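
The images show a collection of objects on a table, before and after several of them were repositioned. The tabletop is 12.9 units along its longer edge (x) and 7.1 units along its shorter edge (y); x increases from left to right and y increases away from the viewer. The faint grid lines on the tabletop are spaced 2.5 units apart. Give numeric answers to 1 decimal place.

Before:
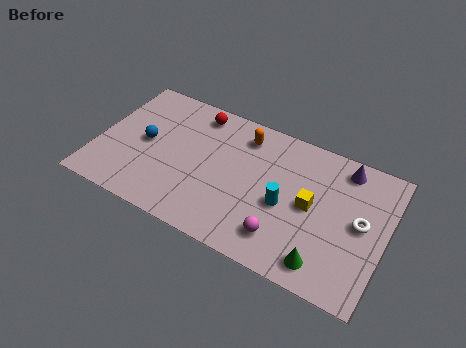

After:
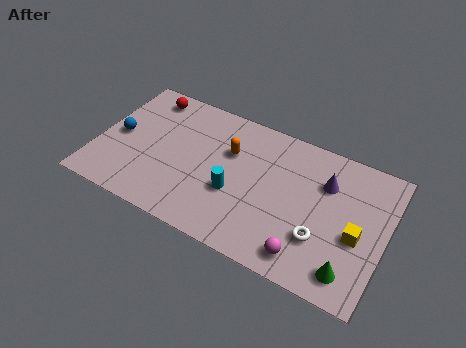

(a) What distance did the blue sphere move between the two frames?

1.2

From (2.1, 3.6) to (0.9, 3.5), the blue sphere covered √(1.2² + 0.1²) ≈ 1.2 units.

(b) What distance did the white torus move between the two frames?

2.2

From (11.8, 3.7) to (10.2, 2.2), the white torus covered √(1.6² + 1.5²) ≈ 2.2 units.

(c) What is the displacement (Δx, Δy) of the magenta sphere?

(1.1, -0.4)

From the two frames, the magenta sphere sits at roughly (8.6, 1.5) before and (9.7, 1.1) after.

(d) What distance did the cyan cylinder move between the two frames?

2.2

The cyan cylinder moved from about (8.5, 3.1) to (6.3, 2.7), a distance of √(2.2² + 0.4²) ≈ 2.2.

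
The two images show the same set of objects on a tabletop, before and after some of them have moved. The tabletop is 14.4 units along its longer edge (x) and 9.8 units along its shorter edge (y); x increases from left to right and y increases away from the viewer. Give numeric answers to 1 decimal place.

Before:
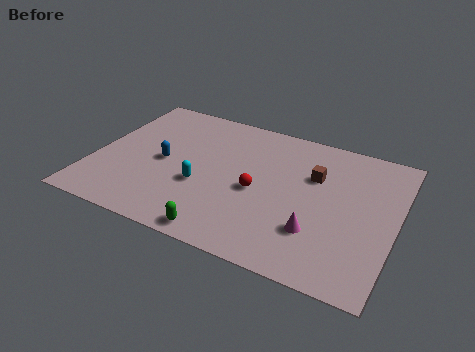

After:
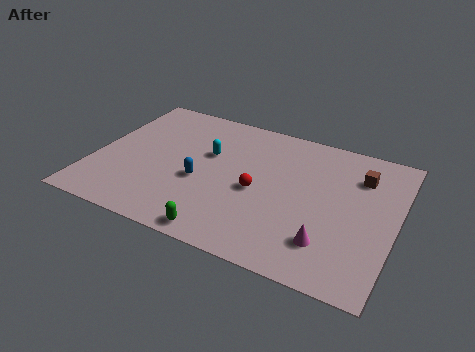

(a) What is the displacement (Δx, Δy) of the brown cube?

(2.1, 0.8)

The brown cube was at about (10.4, 6.5) and moved to about (12.5, 7.3).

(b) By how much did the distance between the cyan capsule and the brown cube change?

+1.5

They were about 5.8 units apart before and 7.3 after — 1.5 units further apart.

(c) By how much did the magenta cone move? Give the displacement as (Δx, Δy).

(0.6, -0.5)

From the two frames, the magenta cone sits at roughly (10.9, 2.8) before and (11.5, 2.3) after.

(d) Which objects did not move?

the green capsule and the red sphere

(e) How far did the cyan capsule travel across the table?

2.4

From (5.3, 3.7) to (5.3, 6.1), the cyan capsule covered √(0.0² + 2.4²) ≈ 2.4 units.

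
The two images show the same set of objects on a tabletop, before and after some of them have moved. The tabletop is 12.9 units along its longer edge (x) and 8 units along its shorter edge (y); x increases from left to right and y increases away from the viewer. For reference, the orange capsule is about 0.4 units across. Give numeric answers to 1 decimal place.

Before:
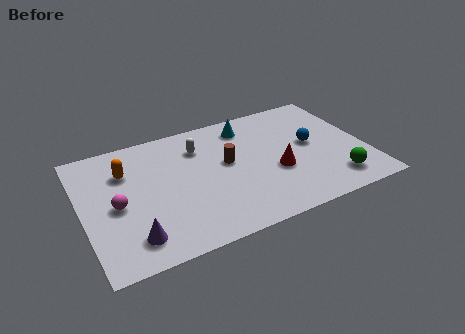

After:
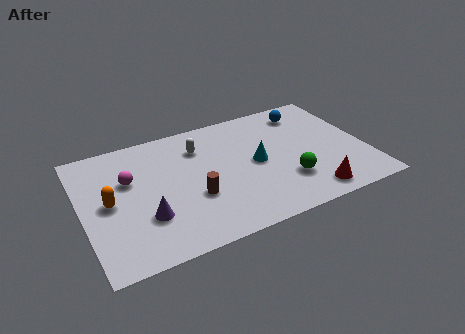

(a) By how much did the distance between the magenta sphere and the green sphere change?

-2.5

Before: roughly 9.9 units apart; after: 7.4. That's 2.5 units closer together.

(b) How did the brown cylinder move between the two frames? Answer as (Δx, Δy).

(-1.7, -1.6)

The brown cylinder started near (6.6, 4.5) and ended near (4.9, 2.9).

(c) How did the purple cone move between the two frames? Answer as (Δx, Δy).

(0.7, 1.0)

The purple cone was at about (2.0, 1.5) and moved to about (2.7, 2.5).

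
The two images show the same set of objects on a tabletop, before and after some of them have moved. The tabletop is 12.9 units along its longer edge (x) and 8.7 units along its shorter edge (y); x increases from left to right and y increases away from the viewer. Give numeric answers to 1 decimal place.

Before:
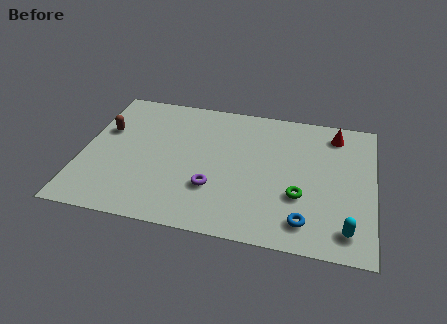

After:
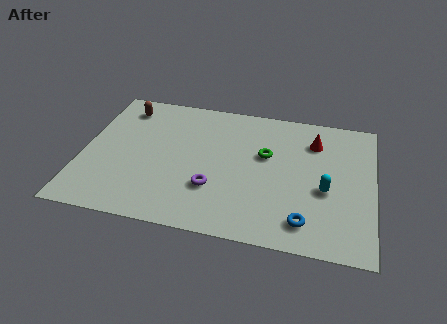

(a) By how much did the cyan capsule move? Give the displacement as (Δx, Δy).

(-1.0, 2.2)

The cyan capsule was at about (11.8, 1.4) and moved to about (10.8, 3.6).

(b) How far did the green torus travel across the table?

2.8

The green torus moved from about (9.7, 3.0) to (8.1, 5.3), a distance of √(1.6² + 2.3²) ≈ 2.8.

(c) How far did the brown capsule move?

1.8

The brown capsule moved from about (0.9, 5.5) to (1.6, 7.2), a distance of √(0.7² + 1.7²) ≈ 1.8.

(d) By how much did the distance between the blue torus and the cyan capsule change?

+0.4

They were about 1.8 units apart before and 2.2 after — 0.4 units further apart.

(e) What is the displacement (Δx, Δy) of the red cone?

(-0.9, -0.7)

The red cone started near (11.1, 7.3) and ended near (10.2, 6.6).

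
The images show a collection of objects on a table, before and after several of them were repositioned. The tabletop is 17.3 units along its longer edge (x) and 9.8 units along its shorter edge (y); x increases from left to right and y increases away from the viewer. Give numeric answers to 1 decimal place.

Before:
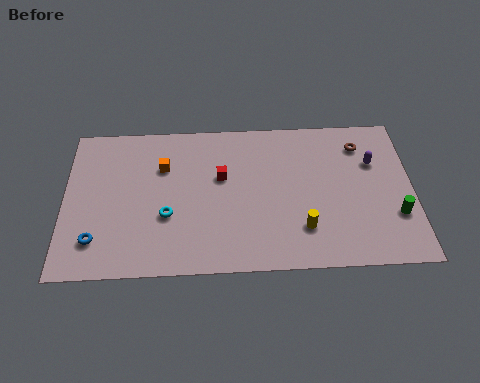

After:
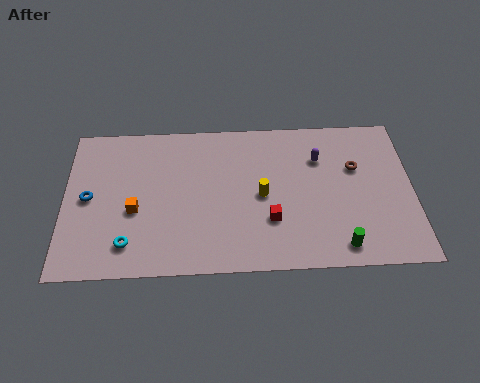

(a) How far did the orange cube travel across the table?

3.1

From (4.9, 6.8) to (3.5, 4.0), the orange cube covered √(1.4² + 2.8²) ≈ 3.1 units.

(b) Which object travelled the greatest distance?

the red cube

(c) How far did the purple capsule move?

2.7

The purple capsule moved from about (15.4, 6.6) to (12.7, 7.0), a distance of √(2.7² + 0.4²) ≈ 2.7.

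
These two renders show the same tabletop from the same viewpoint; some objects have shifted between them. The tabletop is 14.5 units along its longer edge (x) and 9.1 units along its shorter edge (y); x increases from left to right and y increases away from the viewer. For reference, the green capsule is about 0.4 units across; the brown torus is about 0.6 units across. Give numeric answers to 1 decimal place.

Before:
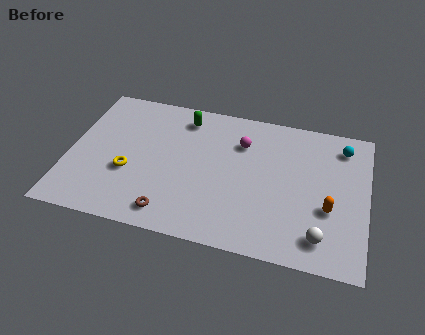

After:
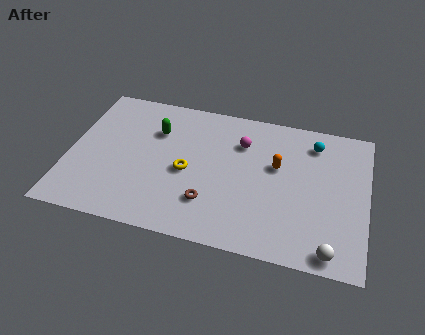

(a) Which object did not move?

the magenta sphere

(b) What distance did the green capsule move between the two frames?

1.8

From (5.4, 7.6) to (4.1, 6.4), the green capsule covered √(1.3² + 1.2²) ≈ 1.8 units.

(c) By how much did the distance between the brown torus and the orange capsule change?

-3.4

Before: roughly 7.8 units apart; after: 4.4. That's 3.4 units closer together.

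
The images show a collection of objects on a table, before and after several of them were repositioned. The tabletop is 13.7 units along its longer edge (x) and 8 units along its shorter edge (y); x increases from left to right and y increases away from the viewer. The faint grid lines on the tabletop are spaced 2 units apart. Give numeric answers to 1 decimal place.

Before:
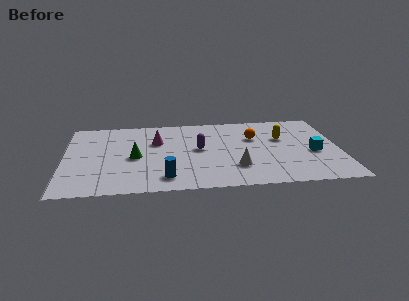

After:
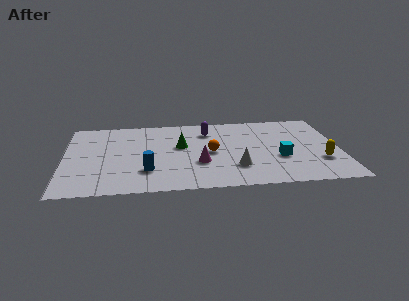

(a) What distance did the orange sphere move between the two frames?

2.6

The orange sphere was near (9.5, 5.3) before and (7.3, 3.9) after, so it travelled √(2.2² + 1.4²) ≈ 2.6 units.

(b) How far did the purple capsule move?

2.0

The purple capsule was near (6.7, 4.3) before and (7.2, 6.2) after, so it travelled √(0.5² + 1.9²) ≈ 2.0 units.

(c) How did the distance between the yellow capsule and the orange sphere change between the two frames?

+4.2

The distance was about 1.4 in the first image and 5.6 in the second, so they moved 4.2 units further apart.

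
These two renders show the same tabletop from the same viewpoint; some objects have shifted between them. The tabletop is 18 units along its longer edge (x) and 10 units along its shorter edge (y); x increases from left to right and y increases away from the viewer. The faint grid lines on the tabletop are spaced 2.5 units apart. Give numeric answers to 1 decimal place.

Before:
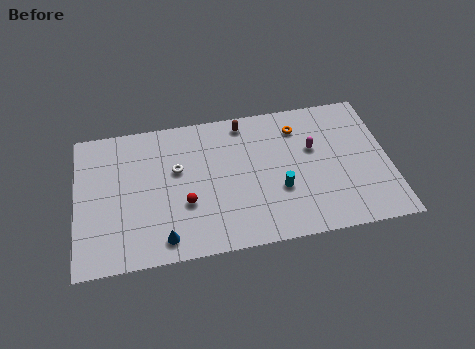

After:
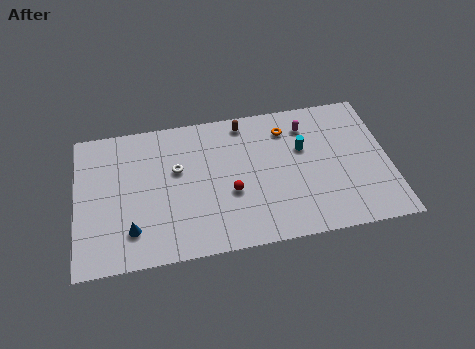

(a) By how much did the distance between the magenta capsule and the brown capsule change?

-1.0

They were about 4.7 units apart before and 3.7 after — 1.0 units closer together.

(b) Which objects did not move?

the white torus and the brown capsule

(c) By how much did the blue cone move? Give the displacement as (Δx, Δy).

(-1.8, 0.9)

The blue cone started near (4.9, 1.4) and ended near (3.1, 2.3).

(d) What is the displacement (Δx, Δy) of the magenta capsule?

(-0.3, 1.7)

The magenta capsule was at about (13.7, 6.2) and moved to about (13.4, 7.9).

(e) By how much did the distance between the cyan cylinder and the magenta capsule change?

-1.7

Before: roughly 3.3 units apart; after: 1.6. That's 1.7 units closer together.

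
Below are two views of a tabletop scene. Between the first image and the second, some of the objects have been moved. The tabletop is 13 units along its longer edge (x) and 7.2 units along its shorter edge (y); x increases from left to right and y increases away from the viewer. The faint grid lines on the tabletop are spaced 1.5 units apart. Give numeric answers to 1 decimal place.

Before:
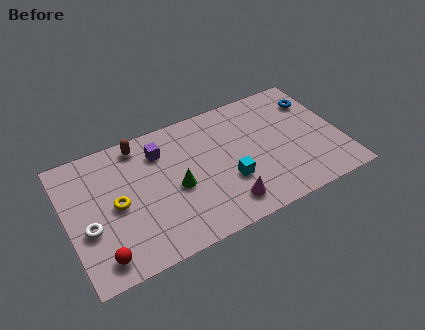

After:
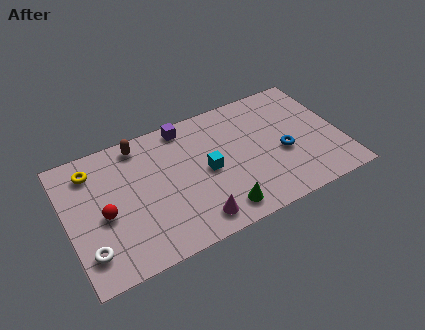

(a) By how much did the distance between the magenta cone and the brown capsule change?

-0.5

The distance was about 6.1 in the first image and 5.6 in the second, so they moved 0.5 units closer together.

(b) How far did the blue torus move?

3.1

The blue torus moved from about (12.1, 5.4) to (10.2, 3.0), a distance of √(1.9² + 2.4²) ≈ 3.1.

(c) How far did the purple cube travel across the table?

1.6

The purple cube moved from about (4.6, 5.5) to (5.9, 6.4), a distance of √(1.3² + 0.9²) ≈ 1.6.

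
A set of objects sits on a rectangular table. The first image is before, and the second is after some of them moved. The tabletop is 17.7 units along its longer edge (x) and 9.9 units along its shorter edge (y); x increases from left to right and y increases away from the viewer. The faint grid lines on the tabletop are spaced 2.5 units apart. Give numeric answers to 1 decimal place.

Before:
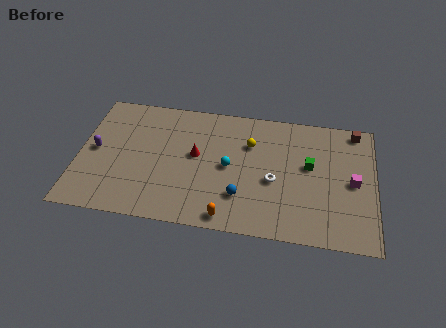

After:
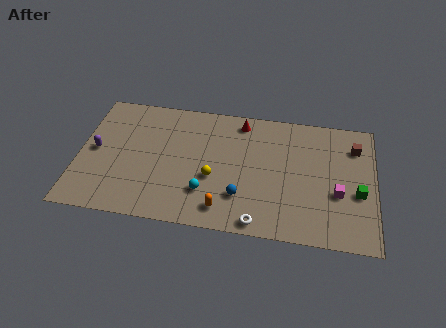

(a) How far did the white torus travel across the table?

3.4

From (11.7, 4.2) to (10.9, 0.9), the white torus covered √(0.8² + 3.3²) ≈ 3.4 units.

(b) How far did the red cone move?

4.0

The red cone was near (7.0, 5.5) before and (9.6, 8.6) after, so it travelled √(2.6² + 3.1²) ≈ 4.0 units.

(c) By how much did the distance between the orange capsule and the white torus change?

-1.9

The distance was about 4.1 in the first image and 2.2 in the second, so they moved 1.9 units closer together.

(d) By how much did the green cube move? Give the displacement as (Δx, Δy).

(2.9, -1.7)

From the two frames, the green cube sits at roughly (13.8, 5.7) before and (16.7, 4.0) after.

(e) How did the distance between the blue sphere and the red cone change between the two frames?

+1.9

They were about 4.0 units apart before and 5.9 after — 1.9 units further apart.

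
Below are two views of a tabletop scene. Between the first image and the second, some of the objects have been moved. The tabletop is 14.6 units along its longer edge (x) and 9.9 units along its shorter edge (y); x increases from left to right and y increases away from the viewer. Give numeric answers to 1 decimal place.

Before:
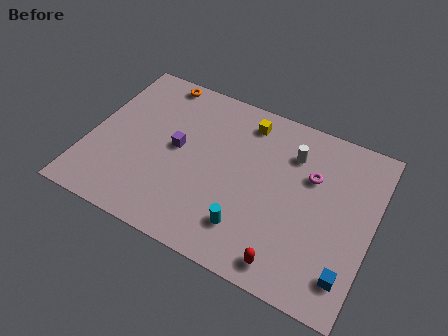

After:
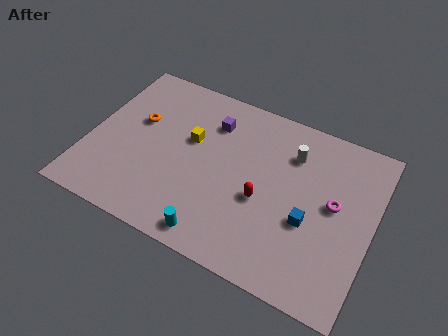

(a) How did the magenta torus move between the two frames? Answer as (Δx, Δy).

(1.3, -1.1)

The magenta torus started near (11.3, 6.5) and ended near (12.6, 5.4).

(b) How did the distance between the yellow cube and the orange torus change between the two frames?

-2.1

The distance was about 4.9 in the first image and 2.8 in the second, so they moved 2.1 units closer together.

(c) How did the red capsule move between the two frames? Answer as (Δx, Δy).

(-1.7, 2.9)

The red capsule was at about (10.8, 1.2) and moved to about (9.1, 4.1).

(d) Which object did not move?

the white cylinder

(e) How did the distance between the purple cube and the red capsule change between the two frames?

-2.9

Before: roughly 7.5 units apart; after: 4.6. That's 2.9 units closer together.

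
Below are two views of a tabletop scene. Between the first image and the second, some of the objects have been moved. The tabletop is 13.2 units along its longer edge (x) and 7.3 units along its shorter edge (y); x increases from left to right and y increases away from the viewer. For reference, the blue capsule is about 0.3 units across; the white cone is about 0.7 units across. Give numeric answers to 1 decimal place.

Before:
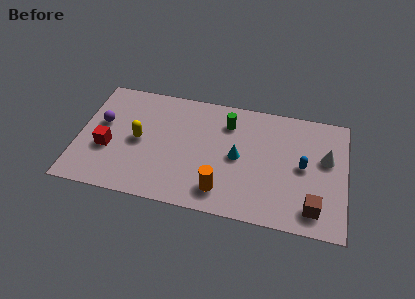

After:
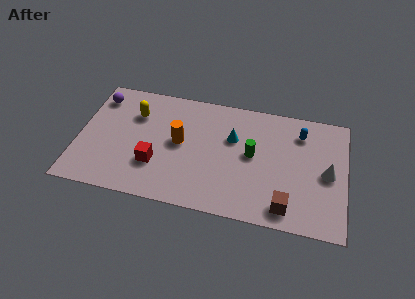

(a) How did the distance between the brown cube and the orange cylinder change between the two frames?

+1.6

Before: roughly 4.5 units apart; after: 6.1. That's 1.6 units further apart.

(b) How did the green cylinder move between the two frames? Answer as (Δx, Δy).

(1.3, -1.7)

The green cylinder started near (7.3, 5.6) and ended near (8.6, 3.9).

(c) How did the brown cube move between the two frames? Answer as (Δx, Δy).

(-1.3, -0.2)

The brown cube was at about (11.7, 1.3) and moved to about (10.4, 1.1).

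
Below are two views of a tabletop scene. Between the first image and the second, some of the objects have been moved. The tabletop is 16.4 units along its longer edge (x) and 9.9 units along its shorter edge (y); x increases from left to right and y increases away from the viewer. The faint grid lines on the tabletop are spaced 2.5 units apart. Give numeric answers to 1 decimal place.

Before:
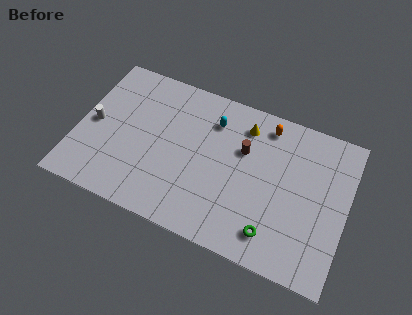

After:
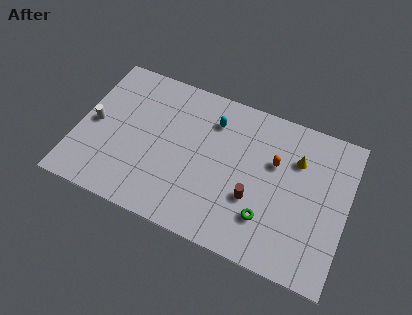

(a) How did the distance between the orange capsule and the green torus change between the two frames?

-3.1

The distance was about 6.8 in the first image and 3.7 in the second, so they moved 3.1 units closer together.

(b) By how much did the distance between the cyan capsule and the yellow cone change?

+3.3

They were about 1.9 units apart before and 5.2 after — 3.3 units further apart.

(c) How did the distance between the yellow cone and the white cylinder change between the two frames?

+2.9

Before: roughly 9.5 units apart; after: 12.4. That's 2.9 units further apart.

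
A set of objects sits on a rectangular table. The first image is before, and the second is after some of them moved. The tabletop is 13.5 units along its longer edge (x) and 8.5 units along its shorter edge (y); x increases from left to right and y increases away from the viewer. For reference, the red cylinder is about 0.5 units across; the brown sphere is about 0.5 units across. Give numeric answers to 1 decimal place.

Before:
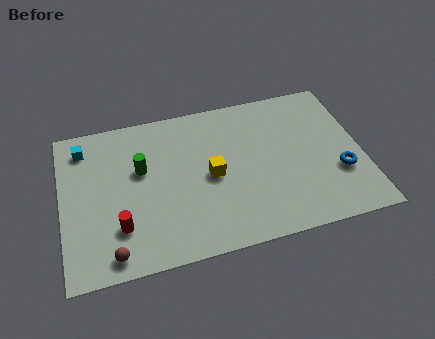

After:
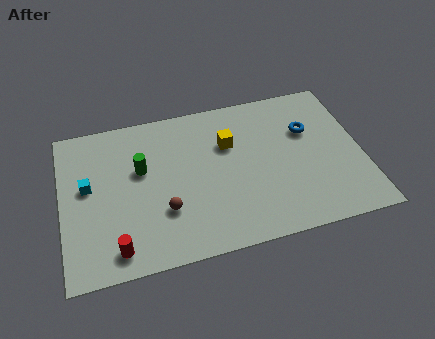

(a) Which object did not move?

the green cylinder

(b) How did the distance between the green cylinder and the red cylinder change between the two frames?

+1.1

They were about 3.1 units apart before and 4.2 after — 1.1 units further apart.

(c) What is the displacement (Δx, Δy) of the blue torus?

(-1.2, 2.7)

From the two frames, the blue torus sits at roughly (12.4, 2.9) before and (11.2, 5.6) after.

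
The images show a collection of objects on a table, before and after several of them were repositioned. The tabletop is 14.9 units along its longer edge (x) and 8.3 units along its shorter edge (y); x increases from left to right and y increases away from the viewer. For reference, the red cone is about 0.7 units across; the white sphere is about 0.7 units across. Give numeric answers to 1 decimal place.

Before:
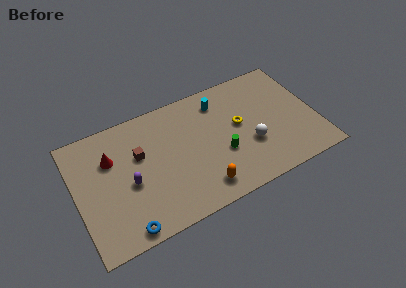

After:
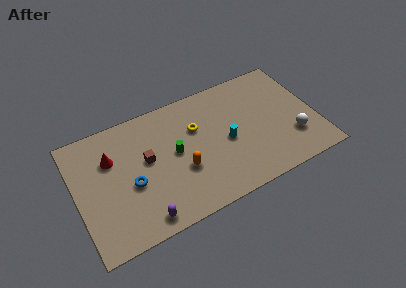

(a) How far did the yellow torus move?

2.8

The yellow torus moved from about (10.2, 4.6) to (7.6, 5.5), a distance of √(2.6² + 0.9²) ≈ 2.8.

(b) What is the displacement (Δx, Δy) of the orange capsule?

(-1.0, 1.7)

The orange capsule was at about (7.4, 1.4) and moved to about (6.4, 3.1).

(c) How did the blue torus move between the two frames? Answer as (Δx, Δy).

(0.7, 2.7)

From the two frames, the blue torus sits at roughly (2.6, 0.8) before and (3.3, 3.5) after.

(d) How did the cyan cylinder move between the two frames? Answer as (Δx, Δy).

(0.1, -2.9)

The cyan cylinder started near (9.2, 6.7) and ended near (9.3, 3.8).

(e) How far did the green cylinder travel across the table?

3.1

The green cylinder moved from about (8.9, 3.1) to (6.1, 4.4), a distance of √(2.8² + 1.3²) ≈ 3.1.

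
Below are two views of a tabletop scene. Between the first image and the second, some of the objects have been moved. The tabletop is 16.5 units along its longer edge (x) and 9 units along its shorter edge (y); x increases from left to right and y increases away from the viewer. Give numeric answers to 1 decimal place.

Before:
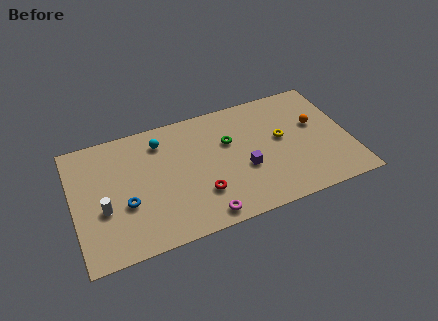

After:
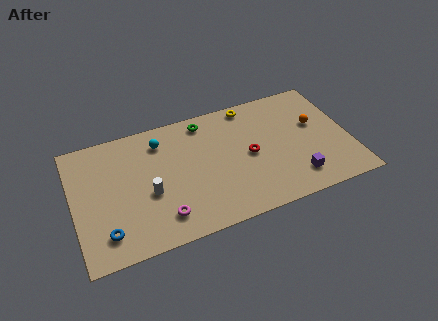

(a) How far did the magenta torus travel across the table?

2.5

From (7.4, 1.0) to (5.0, 1.8), the magenta torus covered √(2.4² + 0.8²) ≈ 2.5 units.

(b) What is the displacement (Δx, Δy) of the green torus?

(-1.3, 2.0)

From the two frames, the green torus sits at roughly (9.4, 5.8) before and (8.1, 7.8) after.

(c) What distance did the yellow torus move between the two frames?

3.5

From (12.5, 5.0) to (10.9, 8.1), the yellow torus covered √(1.6² + 3.1²) ≈ 3.5 units.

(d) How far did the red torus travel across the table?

3.6

From (7.4, 2.6) to (10.5, 4.4), the red torus covered √(3.1² + 1.8²) ≈ 3.6 units.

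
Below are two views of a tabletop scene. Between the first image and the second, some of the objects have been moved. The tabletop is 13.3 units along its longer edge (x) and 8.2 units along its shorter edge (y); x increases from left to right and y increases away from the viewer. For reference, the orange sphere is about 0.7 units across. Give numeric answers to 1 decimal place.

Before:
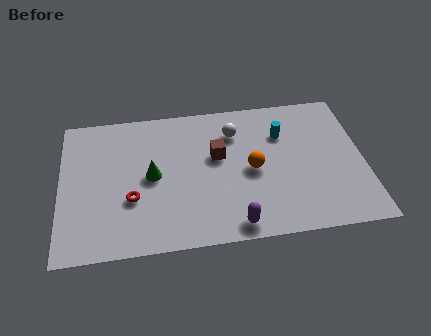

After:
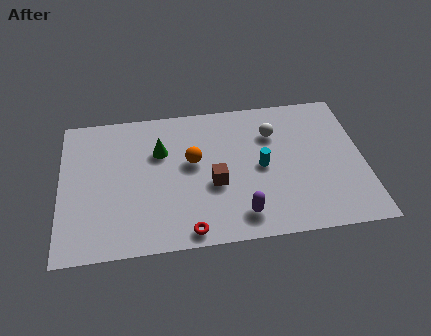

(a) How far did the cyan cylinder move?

2.1

From (9.8, 5.8) to (8.8, 4.0), the cyan cylinder covered √(1.0² + 1.8²) ≈ 2.1 units.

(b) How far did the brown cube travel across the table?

1.6

The brown cube moved from about (6.9, 4.9) to (6.7, 3.3), a distance of √(0.2² + 1.6²) ≈ 1.6.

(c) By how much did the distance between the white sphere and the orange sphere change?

+1.4

Before: roughly 2.4 units apart; after: 3.8. That's 1.4 units further apart.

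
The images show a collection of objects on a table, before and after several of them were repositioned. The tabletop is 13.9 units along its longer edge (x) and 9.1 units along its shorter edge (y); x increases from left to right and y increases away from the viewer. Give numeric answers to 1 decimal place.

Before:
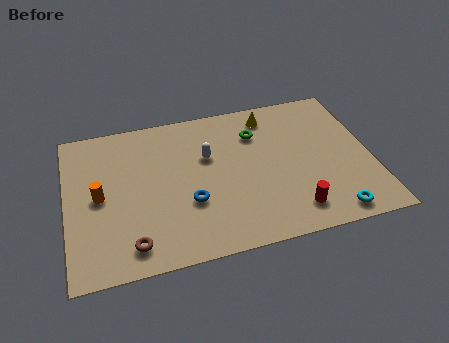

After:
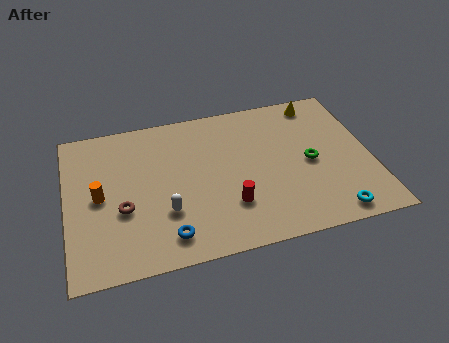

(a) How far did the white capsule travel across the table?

3.6

The white capsule was near (6.5, 5.8) before and (4.4, 2.9) after, so it travelled √(2.1² + 2.9²) ≈ 3.6 units.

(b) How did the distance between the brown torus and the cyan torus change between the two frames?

+0.6

Before: roughly 9.0 units apart; after: 9.6. That's 0.6 units further apart.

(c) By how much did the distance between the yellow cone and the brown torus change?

+1.1

The distance was about 9.2 in the first image and 10.3 in the second, so they moved 1.1 units further apart.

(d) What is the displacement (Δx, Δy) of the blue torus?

(-1.1, -1.7)

The blue torus was at about (5.5, 3.2) and moved to about (4.4, 1.5).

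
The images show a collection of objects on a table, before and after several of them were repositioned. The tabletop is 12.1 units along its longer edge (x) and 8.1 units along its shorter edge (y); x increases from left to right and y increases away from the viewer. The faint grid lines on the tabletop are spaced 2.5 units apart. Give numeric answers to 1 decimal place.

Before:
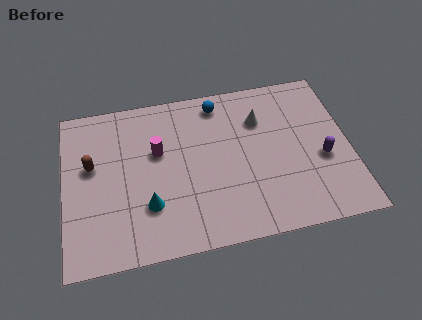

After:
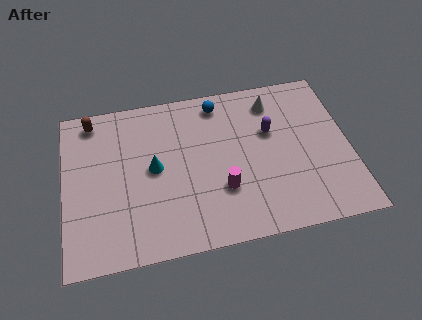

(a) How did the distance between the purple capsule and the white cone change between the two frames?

-2.0

The distance was about 3.5 in the first image and 1.5 in the second, so they moved 2.0 units closer together.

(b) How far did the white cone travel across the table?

1.0

From (8.4, 5.8) to (9.0, 6.6), the white cone covered √(0.6² + 0.8²) ≈ 1.0 units.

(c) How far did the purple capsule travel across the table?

2.8

The purple capsule was near (10.9, 3.3) before and (8.8, 5.1) after, so it travelled √(2.1² + 1.8²) ≈ 2.8 units.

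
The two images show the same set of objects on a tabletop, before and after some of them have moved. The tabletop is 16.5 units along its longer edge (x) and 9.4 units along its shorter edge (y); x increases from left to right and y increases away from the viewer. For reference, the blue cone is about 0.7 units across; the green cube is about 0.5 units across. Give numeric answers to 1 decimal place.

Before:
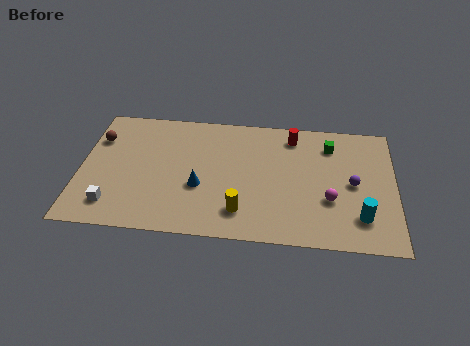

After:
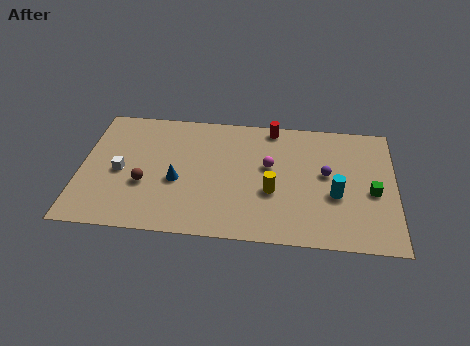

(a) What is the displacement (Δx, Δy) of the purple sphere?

(-1.4, 0.6)

The purple sphere started near (14.3, 4.6) and ended near (12.9, 5.2).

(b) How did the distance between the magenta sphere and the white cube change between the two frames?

-3.5

Before: roughly 11.4 units apart; after: 7.9. That's 3.5 units closer together.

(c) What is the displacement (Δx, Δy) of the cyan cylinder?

(-1.3, 1.5)

From the two frames, the cyan cylinder sits at roughly (14.7, 2.2) before and (13.4, 3.7) after.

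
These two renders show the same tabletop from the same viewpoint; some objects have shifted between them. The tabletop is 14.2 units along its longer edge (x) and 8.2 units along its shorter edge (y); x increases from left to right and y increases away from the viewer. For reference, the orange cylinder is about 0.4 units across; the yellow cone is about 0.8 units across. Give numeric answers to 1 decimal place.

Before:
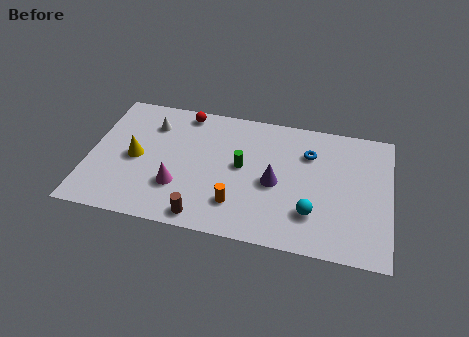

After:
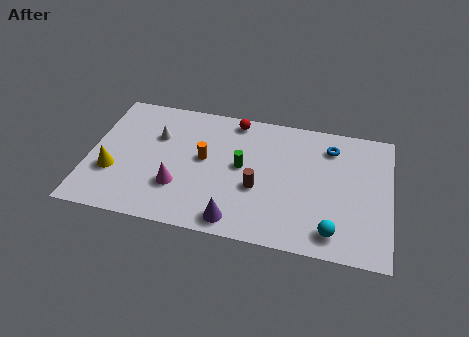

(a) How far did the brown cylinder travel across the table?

3.3

The brown cylinder moved from about (5.6, 0.9) to (8.0, 3.2), a distance of √(2.4² + 2.3²) ≈ 3.3.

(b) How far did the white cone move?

0.8

From (2.8, 6.2) to (3.1, 5.5), the white cone covered √(0.3² + 0.7²) ≈ 0.8 units.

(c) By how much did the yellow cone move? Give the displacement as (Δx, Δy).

(-1.0, -1.1)

The yellow cone was at about (2.2, 3.9) and moved to about (1.2, 2.8).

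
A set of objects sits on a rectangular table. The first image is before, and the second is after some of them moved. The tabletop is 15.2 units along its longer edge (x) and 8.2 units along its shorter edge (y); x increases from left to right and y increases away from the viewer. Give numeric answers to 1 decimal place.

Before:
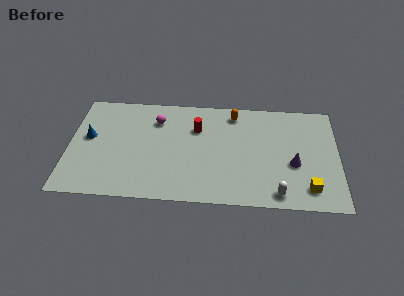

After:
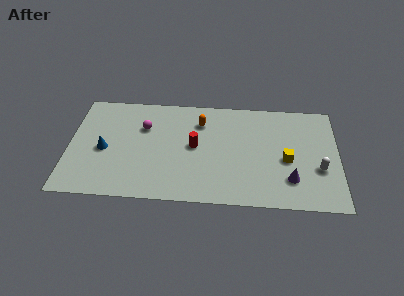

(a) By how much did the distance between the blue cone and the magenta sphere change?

-1.2

Before: roughly 4.1 units apart; after: 2.9. That's 1.2 units closer together.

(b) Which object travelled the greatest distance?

the white capsule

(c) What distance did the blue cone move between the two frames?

1.3

From (1.1, 4.6) to (2.0, 3.7), the blue cone covered √(0.9² + 0.9²) ≈ 1.3 units.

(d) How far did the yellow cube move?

2.4

From (13.5, 1.5) to (12.3, 3.6), the yellow cube covered √(1.2² + 2.1²) ≈ 2.4 units.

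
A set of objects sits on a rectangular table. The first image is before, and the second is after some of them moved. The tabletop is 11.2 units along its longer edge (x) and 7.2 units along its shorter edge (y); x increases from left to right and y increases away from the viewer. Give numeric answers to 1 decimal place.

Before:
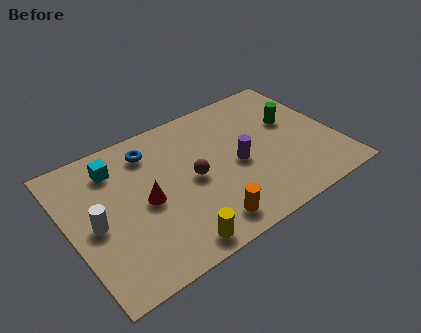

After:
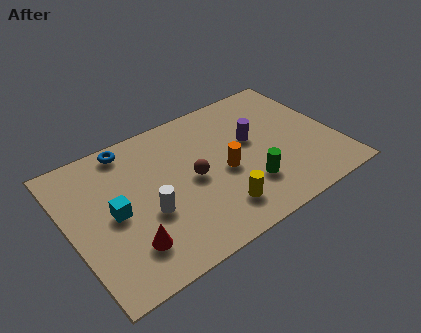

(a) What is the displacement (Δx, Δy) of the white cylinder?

(2.1, -0.6)

From the two frames, the white cylinder sits at roughly (1.0, 3.4) before and (3.1, 2.8) after.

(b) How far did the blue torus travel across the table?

1.0

The blue torus moved from about (3.7, 5.8) to (2.9, 6.4), a distance of √(0.8² + 0.6²) ≈ 1.0.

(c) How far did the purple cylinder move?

1.2

The purple cylinder moved from about (7.0, 3.3) to (7.8, 4.2), a distance of √(0.8² + 0.9²) ≈ 1.2.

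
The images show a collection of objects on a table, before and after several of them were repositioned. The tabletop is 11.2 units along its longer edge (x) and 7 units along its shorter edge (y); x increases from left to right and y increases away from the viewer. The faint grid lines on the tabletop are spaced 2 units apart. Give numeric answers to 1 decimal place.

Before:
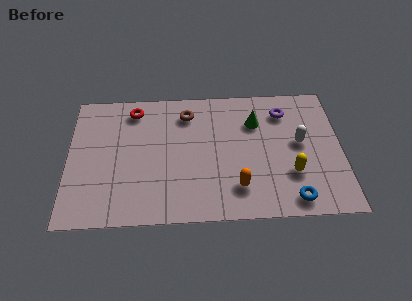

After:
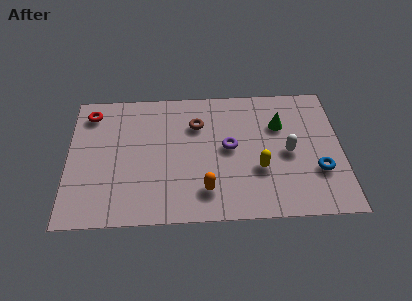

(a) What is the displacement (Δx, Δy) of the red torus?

(-1.8, -0.1)

The red torus was at about (2.7, 5.9) and moved to about (0.9, 5.8).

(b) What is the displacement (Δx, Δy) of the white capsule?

(-0.5, -0.5)

From the two frames, the white capsule sits at roughly (9.5, 3.8) before and (9.0, 3.3) after.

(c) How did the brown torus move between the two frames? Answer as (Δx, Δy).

(0.4, -0.6)

The brown torus started near (4.9, 5.6) and ended near (5.3, 5.0).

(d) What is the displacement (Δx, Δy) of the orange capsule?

(-1.3, -0.1)

From the two frames, the orange capsule sits at roughly (6.9, 1.6) before and (5.6, 1.5) after.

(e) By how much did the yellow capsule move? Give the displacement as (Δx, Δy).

(-1.3, 0.3)

The yellow capsule started near (9.1, 2.2) and ended near (7.8, 2.5).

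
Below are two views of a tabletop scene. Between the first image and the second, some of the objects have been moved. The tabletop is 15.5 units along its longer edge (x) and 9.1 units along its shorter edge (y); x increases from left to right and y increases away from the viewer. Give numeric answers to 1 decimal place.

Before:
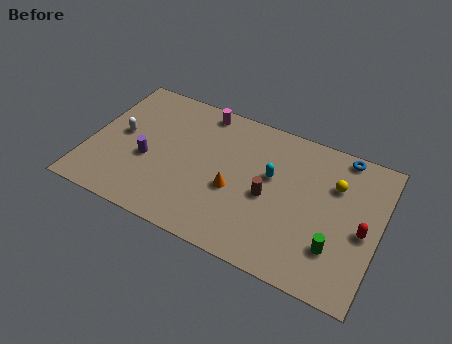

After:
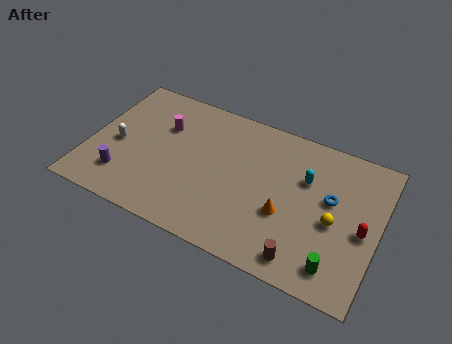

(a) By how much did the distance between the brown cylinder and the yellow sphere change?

-0.9

The distance was about 4.0 in the first image and 3.1 in the second, so they moved 0.9 units closer together.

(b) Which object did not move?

the red capsule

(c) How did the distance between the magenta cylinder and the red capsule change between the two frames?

+1.3

They were about 9.9 units apart before and 11.2 after — 1.3 units further apart.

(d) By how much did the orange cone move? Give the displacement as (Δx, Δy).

(2.8, -0.3)

From the two frames, the orange cone sits at roughly (7.9, 3.7) before and (10.7, 3.4) after.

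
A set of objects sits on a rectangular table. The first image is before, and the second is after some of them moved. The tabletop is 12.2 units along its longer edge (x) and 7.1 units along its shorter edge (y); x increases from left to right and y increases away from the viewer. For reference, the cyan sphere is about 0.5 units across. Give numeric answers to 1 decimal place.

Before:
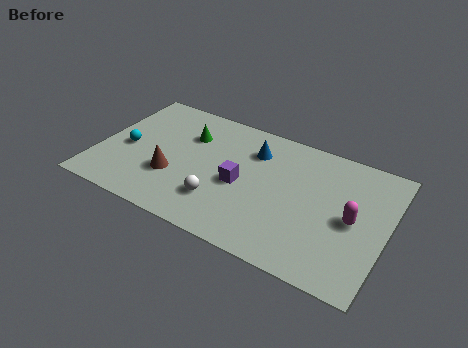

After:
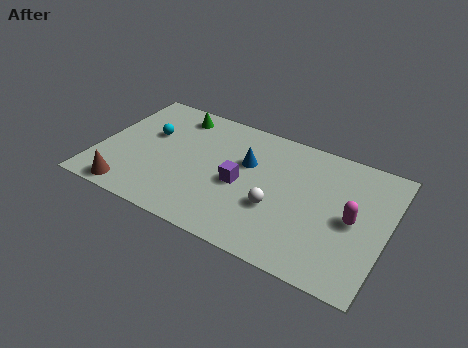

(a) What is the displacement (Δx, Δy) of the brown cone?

(-1.6, -1.6)

The brown cone started near (3.3, 2.4) and ended near (1.7, 0.8).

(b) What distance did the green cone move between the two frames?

1.2

The green cone was near (3.6, 5.0) before and (2.9, 6.0) after, so it travelled √(0.7² + 1.0²) ≈ 1.2 units.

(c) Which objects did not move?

the purple cube and the magenta capsule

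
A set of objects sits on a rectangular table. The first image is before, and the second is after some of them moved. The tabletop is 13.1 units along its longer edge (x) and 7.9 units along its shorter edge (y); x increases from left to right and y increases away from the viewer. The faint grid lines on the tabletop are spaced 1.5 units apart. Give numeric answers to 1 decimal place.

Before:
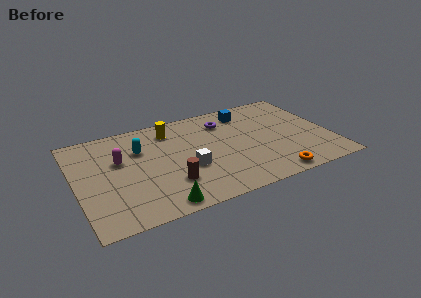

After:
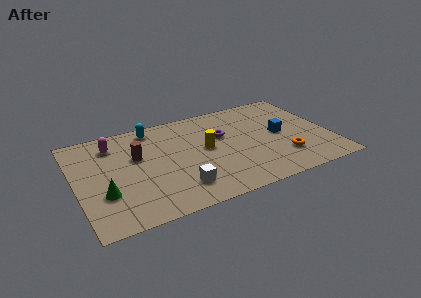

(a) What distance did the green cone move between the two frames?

3.2

From (3.9, 0.8) to (1.3, 2.6), the green cone covered √(2.6² + 1.8²) ≈ 3.2 units.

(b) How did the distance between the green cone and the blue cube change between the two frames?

+1.7

The distance was about 7.7 in the first image and 9.4 in the second, so they moved 1.7 units further apart.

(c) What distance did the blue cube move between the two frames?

2.9

The blue cube was near (9.1, 6.5) before and (10.6, 4.0) after, so it travelled √(1.5² + 2.5²) ≈ 2.9 units.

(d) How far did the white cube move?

1.4

The white cube was near (5.6, 3.0) before and (5.0, 1.7) after, so it travelled √(0.6² + 1.3²) ≈ 1.4 units.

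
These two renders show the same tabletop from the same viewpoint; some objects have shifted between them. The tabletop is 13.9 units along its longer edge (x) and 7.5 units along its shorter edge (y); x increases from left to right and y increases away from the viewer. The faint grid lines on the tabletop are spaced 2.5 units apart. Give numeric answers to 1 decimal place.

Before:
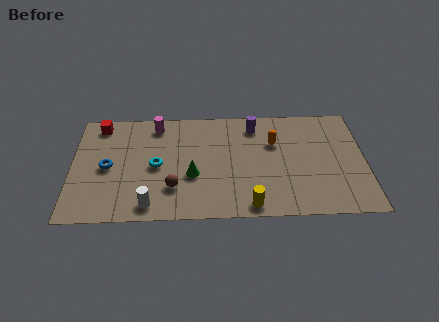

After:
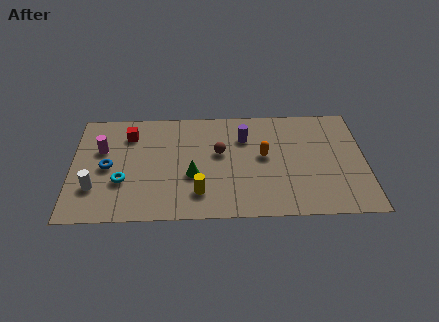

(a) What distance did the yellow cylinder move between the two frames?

2.6

The yellow cylinder moved from about (8.4, 0.8) to (6.0, 1.7), a distance of √(2.4² + 0.9²) ≈ 2.6.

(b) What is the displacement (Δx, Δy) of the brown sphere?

(2.2, 2.3)

The brown sphere started near (4.8, 2.1) and ended near (7.0, 4.4).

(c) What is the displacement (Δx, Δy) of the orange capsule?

(-0.5, -0.9)

The orange capsule was at about (9.6, 5.0) and moved to about (9.1, 4.1).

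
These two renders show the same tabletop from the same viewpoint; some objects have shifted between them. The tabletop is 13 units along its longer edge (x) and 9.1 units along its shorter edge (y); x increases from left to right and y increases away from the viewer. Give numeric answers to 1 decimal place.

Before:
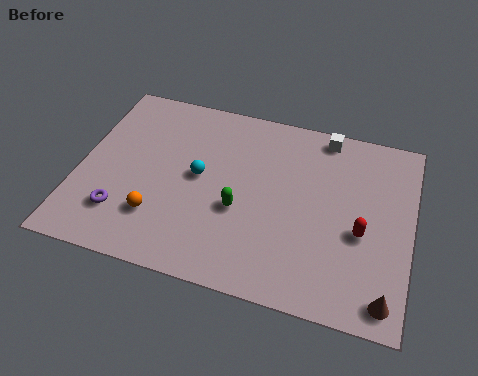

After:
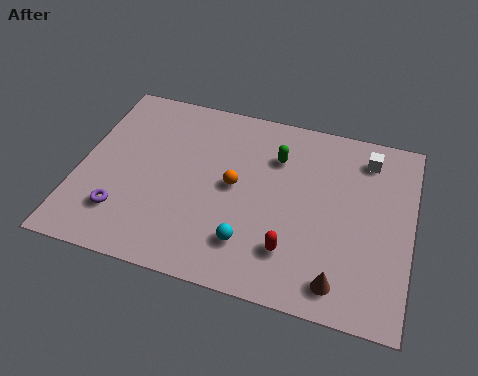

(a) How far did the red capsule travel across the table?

3.1

The red capsule was near (11.1, 3.8) before and (8.5, 2.2) after, so it travelled √(2.6² + 1.6²) ≈ 3.1 units.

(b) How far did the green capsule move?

3.2

The green capsule moved from about (6.4, 3.6) to (7.6, 6.6), a distance of √(1.2² + 3.0²) ≈ 3.2.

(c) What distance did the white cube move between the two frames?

1.8

From (9.4, 8.2) to (11.1, 7.5), the white cube covered √(1.7² + 0.7²) ≈ 1.8 units.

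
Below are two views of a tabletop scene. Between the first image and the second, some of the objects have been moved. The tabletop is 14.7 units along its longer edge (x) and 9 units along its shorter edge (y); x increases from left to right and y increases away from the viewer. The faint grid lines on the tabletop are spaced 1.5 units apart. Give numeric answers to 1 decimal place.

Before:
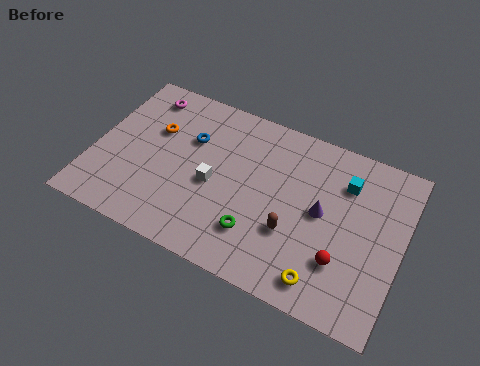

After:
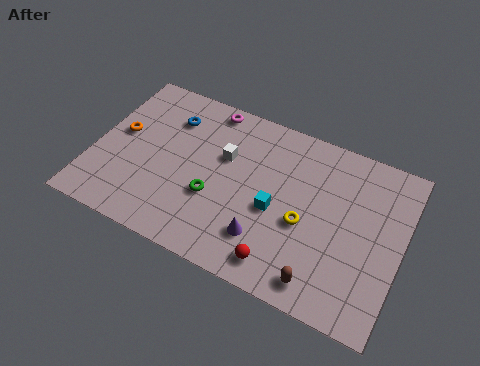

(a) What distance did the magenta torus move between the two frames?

3.1

The magenta torus was near (1.9, 7.6) before and (5.0, 8.1) after, so it travelled √(3.1² + 0.5²) ≈ 3.1 units.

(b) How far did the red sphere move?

3.0

The red sphere moved from about (12.1, 2.6) to (9.4, 1.3), a distance of √(2.7² + 1.3²) ≈ 3.0.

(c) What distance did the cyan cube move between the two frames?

4.1

The cyan cube was near (11.8, 6.7) before and (8.8, 3.9) after, so it travelled √(3.0² + 2.8²) ≈ 4.1 units.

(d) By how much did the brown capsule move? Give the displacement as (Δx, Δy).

(1.6, -1.9)

The brown capsule was at about (9.7, 3.1) and moved to about (11.3, 1.2).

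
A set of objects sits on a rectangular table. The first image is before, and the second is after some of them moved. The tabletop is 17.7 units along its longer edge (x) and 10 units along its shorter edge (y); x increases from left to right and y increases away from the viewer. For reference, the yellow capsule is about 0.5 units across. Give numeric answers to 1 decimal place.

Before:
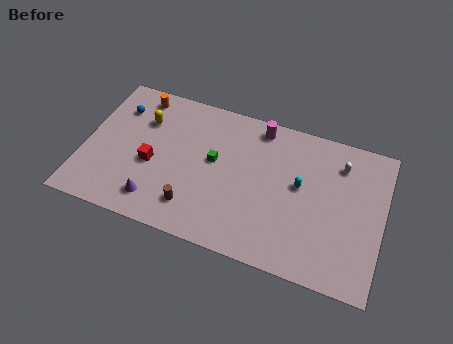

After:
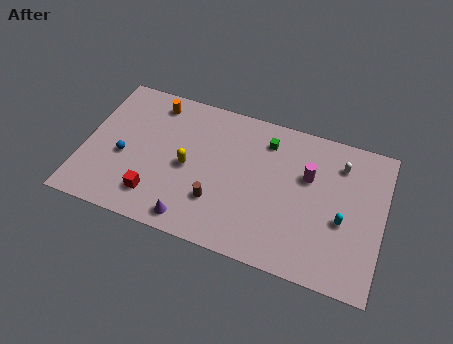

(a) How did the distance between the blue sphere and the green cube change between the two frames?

+2.7

The distance was about 6.3 in the first image and 9.0 in the second, so they moved 2.7 units further apart.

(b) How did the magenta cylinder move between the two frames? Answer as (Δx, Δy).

(3.1, -2.4)

The magenta cylinder started near (10.1, 8.8) and ended near (13.2, 6.4).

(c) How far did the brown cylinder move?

1.5

From (6.8, 2.1) to (8.1, 2.9), the brown cylinder covered √(1.3² + 0.8²) ≈ 1.5 units.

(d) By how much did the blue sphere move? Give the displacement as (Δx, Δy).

(0.7, -3.3)

The blue sphere started near (1.7, 7.5) and ended near (2.4, 4.2).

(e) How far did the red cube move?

2.1

The red cube was near (4.1, 4.2) before and (4.5, 2.1) after, so it travelled √(0.4² + 2.1²) ≈ 2.1 units.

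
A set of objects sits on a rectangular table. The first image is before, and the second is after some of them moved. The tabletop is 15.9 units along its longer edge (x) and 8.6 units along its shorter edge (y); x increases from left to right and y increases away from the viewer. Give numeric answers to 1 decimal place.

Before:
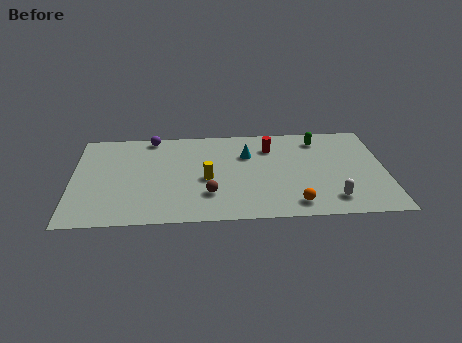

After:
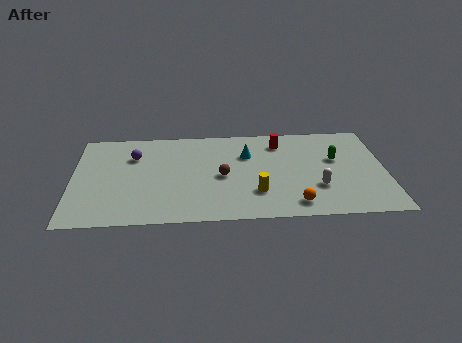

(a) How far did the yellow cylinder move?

2.9

The yellow cylinder was near (6.8, 3.8) before and (9.3, 2.4) after, so it travelled √(2.5² + 1.4²) ≈ 2.9 units.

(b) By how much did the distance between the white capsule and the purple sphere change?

-1.1

They were about 11.0 units apart before and 9.9 after — 1.1 units closer together.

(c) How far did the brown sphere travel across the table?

1.7

From (6.9, 2.4) to (7.6, 4.0), the brown sphere covered √(0.7² + 1.6²) ≈ 1.7 units.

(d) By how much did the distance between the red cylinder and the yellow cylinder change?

+0.4

The distance was about 4.3 in the first image and 4.7 in the second, so they moved 0.4 units further apart.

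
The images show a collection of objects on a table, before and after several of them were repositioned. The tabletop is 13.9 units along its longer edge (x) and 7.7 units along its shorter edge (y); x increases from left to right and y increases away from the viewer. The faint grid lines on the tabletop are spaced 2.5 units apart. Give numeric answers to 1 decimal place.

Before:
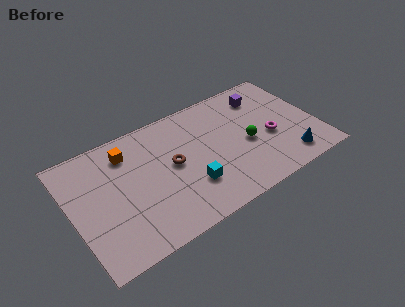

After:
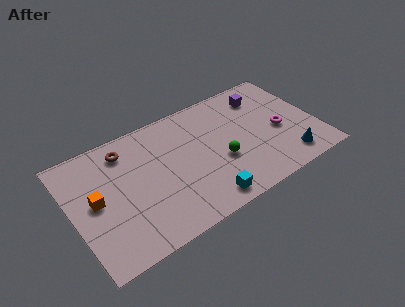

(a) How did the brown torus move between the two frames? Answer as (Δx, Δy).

(-2.4, 2.2)

The brown torus started near (5.7, 4.1) and ended near (3.3, 6.3).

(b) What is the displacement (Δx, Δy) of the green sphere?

(-1.6, -0.4)

From the two frames, the green sphere sits at roughly (9.9, 3.4) before and (8.3, 3.0) after.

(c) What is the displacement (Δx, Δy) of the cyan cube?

(0.6, -1.3)

From the two frames, the cyan cube sits at roughly (6.4, 2.3) before and (7.0, 1.0) after.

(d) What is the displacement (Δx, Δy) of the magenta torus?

(0.6, 0.2)

From the two frames, the magenta torus sits at roughly (11.2, 3.2) before and (11.8, 3.4) after.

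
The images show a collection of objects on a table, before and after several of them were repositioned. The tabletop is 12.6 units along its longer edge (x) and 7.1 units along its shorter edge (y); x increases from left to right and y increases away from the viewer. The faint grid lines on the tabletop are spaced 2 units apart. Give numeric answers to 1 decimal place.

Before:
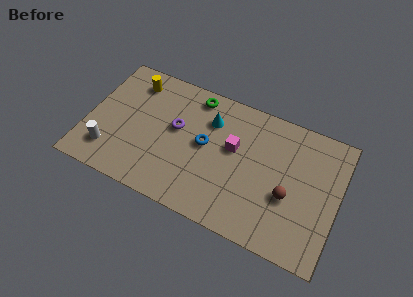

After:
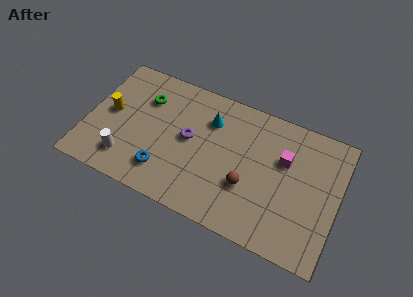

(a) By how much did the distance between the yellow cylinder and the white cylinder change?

-1.8

They were about 4.3 units apart before and 2.5 after — 1.8 units closer together.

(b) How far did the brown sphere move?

2.0

The brown sphere moved from about (10.2, 2.8) to (8.2, 2.5), a distance of √(2.0² + 0.3²) ≈ 2.0.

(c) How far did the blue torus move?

2.8

From (5.9, 3.8) to (4.1, 1.6), the blue torus covered √(1.8² + 2.2²) ≈ 2.8 units.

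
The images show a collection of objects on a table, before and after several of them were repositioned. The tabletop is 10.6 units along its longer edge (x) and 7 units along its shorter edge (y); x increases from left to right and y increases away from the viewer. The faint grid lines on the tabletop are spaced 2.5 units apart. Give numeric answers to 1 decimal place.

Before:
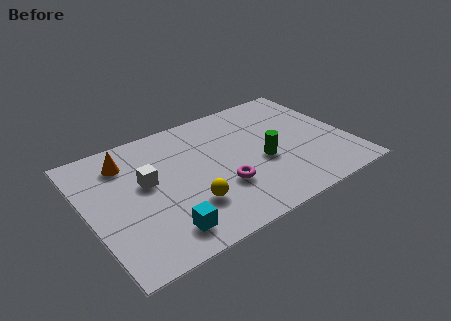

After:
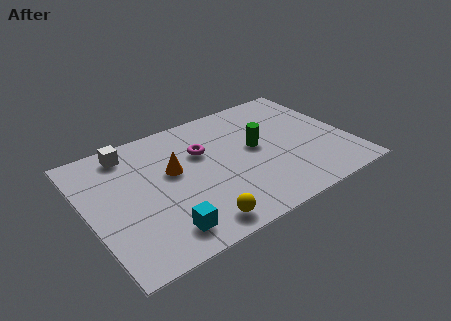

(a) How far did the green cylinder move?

0.9

The green cylinder moved from about (7.0, 2.9) to (6.9, 3.8), a distance of √(0.1² + 0.9²) ≈ 0.9.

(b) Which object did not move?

the cyan cube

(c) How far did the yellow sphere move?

1.1

From (3.8, 2.0) to (3.9, 0.9), the yellow sphere covered √(0.1² + 1.1²) ≈ 1.1 units.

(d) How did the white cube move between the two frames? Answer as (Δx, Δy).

(-0.4, 2.0)

The white cube was at about (2.4, 4.0) and moved to about (2.0, 6.0).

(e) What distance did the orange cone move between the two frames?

2.2

From (1.8, 5.5) to (3.5, 4.1), the orange cone covered √(1.7² + 1.4²) ≈ 2.2 units.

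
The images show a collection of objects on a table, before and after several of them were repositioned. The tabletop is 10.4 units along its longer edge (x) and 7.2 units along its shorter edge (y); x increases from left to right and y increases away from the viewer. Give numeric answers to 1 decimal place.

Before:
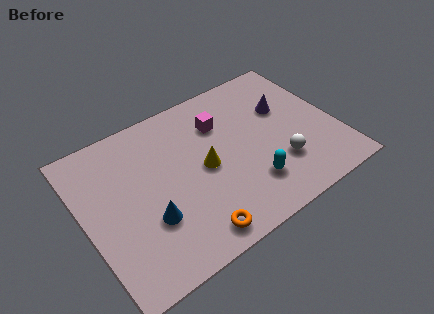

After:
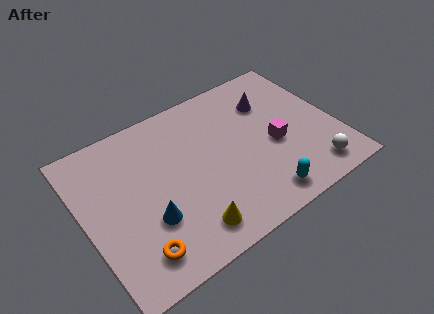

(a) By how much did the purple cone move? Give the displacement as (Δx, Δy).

(-0.5, 0.6)

The purple cone started near (8.5, 4.6) and ended near (8.0, 5.2).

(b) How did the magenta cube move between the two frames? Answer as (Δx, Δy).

(1.9, -2.1)

From the two frames, the magenta cube sits at roughly (5.9, 5.2) before and (7.8, 3.1) after.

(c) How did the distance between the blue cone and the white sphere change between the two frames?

+1.3

The distance was about 5.4 in the first image and 6.7 in the second, so they moved 1.3 units further apart.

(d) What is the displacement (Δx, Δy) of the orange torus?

(-2.2, 0.4)

The orange torus started near (3.9, 0.9) and ended near (1.7, 1.3).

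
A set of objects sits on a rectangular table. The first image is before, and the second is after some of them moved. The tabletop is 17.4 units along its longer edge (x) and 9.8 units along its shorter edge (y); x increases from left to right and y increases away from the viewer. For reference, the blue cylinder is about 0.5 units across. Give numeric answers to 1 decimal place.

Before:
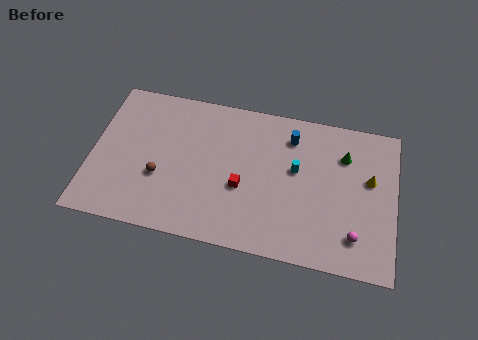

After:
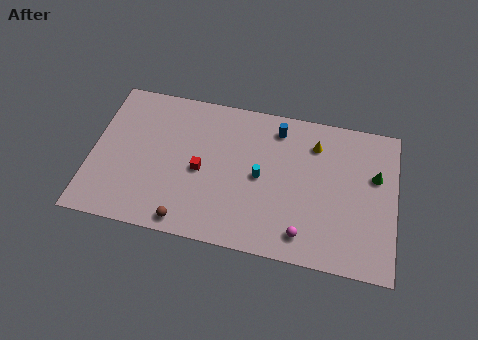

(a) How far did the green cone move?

2.1

The green cone moved from about (14.4, 7.2) to (16.2, 6.2), a distance of √(1.8² + 1.0²) ≈ 2.1.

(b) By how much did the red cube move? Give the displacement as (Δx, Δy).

(-2.4, 0.6)

The red cube was at about (8.7, 3.9) and moved to about (6.3, 4.5).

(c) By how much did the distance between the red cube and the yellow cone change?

-0.4

They were about 7.5 units apart before and 7.1 after — 0.4 units closer together.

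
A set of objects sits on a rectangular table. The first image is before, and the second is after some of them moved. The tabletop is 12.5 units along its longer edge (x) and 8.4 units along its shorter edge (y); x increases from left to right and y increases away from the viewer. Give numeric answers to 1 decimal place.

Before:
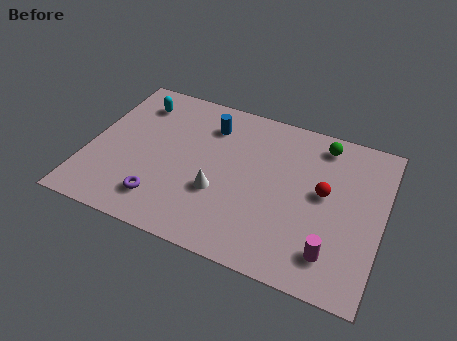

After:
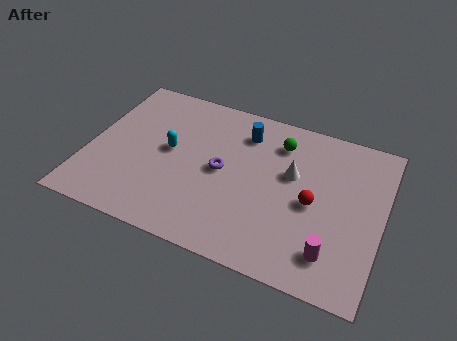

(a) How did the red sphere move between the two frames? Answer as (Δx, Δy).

(-0.4, -0.7)

The red sphere was at about (10.0, 4.6) and moved to about (9.6, 3.9).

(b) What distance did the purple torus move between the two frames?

3.4

The purple torus moved from about (3.4, 1.7) to (5.7, 4.2), a distance of √(2.3² + 2.5²) ≈ 3.4.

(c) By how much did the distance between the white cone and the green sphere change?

-4.1

Before: roughly 5.8 units apart; after: 1.7. That's 4.1 units closer together.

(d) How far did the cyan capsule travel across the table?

2.8

The cyan capsule was near (1.7, 6.7) before and (3.4, 4.5) after, so it travelled √(1.7² + 2.2²) ≈ 2.8 units.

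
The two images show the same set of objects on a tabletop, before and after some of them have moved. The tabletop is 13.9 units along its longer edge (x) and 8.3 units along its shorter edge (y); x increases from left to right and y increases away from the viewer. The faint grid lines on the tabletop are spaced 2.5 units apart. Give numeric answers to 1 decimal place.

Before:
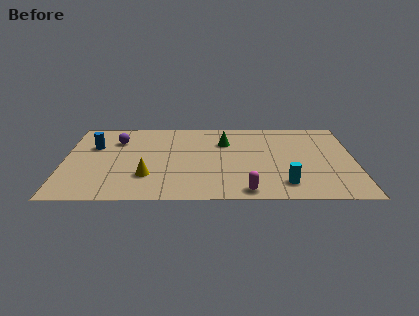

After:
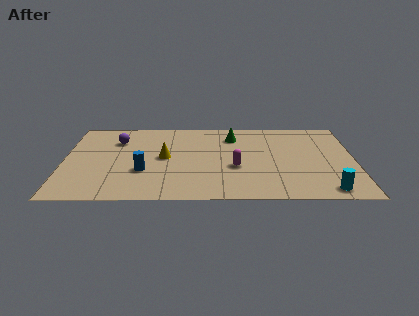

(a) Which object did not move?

the purple sphere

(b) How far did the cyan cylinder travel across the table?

2.1

The cyan cylinder moved from about (10.5, 1.6) to (12.5, 1.0), a distance of √(2.0² + 0.6²) ≈ 2.1.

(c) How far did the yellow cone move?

2.1

The yellow cone moved from about (4.0, 2.4) to (4.8, 4.3), a distance of √(0.8² + 1.9²) ≈ 2.1.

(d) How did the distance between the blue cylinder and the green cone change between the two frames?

-0.7

The distance was about 6.3 in the first image and 5.6 in the second, so they moved 0.7 units closer together.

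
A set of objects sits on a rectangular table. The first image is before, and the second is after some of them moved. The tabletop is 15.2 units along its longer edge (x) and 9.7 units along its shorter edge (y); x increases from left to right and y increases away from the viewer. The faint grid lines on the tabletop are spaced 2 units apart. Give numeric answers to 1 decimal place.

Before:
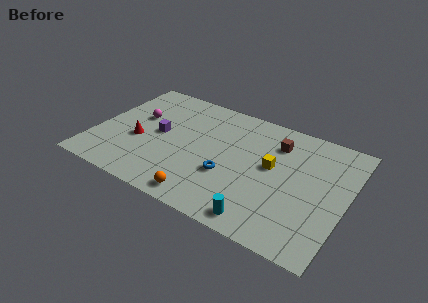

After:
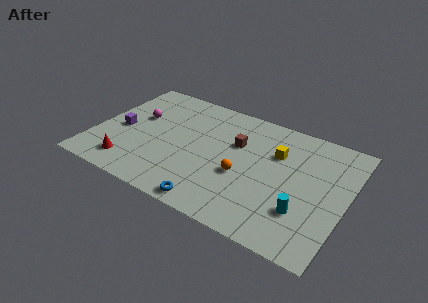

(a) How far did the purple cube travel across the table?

2.4

From (3.8, 5.0) to (1.5, 4.4), the purple cube covered √(2.3² + 0.6²) ≈ 2.4 units.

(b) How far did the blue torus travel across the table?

2.6

The blue torus moved from about (8.3, 3.5) to (7.8, 0.9), a distance of √(0.5² + 2.6²) ≈ 2.6.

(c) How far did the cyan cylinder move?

2.8

From (10.7, 1.1) to (12.9, 2.8), the cyan cylinder covered √(2.2² + 1.7²) ≈ 2.8 units.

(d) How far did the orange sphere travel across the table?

3.4

From (7.2, 1.1) to (9.1, 3.9), the orange sphere covered √(1.9² + 2.8²) ≈ 3.4 units.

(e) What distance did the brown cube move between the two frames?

2.5

The brown cube was near (10.7, 7.4) before and (8.4, 6.3) after, so it travelled √(2.3² + 1.1²) ≈ 2.5 units.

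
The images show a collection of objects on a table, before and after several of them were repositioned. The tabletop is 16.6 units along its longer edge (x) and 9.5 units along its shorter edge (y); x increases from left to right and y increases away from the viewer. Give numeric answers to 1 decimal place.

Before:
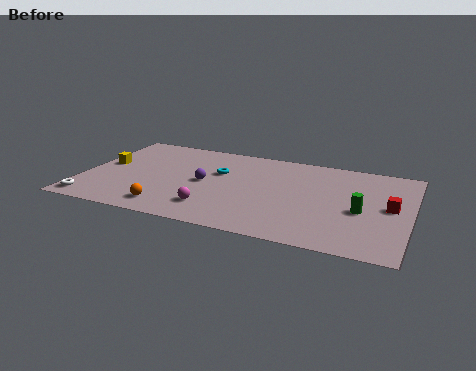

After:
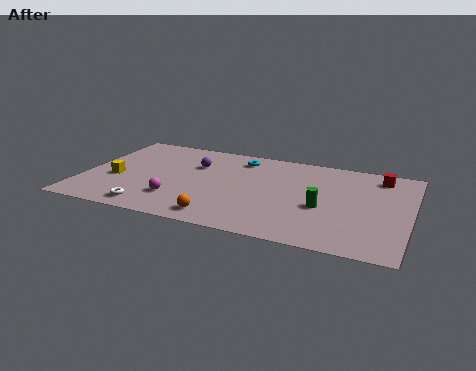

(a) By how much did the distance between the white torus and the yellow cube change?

-0.8

The distance was about 4.1 in the first image and 3.3 in the second, so they moved 0.8 units closer together.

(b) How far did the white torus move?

3.0

The white torus moved from about (0.8, 1.1) to (3.8, 1.2), a distance of √(3.0² + 0.1²) ≈ 3.0.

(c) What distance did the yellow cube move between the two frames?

1.6

From (1.0, 5.2) to (1.7, 3.8), the yellow cube covered √(0.7² + 1.4²) ≈ 1.6 units.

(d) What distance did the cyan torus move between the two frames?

2.1

From (6.8, 6.0) to (7.7, 7.9), the cyan torus covered √(0.9² + 1.9²) ≈ 2.1 units.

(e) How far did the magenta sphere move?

1.9

The magenta sphere moved from about (6.9, 2.1) to (5.0, 2.5), a distance of √(1.9² + 0.4²) ≈ 1.9.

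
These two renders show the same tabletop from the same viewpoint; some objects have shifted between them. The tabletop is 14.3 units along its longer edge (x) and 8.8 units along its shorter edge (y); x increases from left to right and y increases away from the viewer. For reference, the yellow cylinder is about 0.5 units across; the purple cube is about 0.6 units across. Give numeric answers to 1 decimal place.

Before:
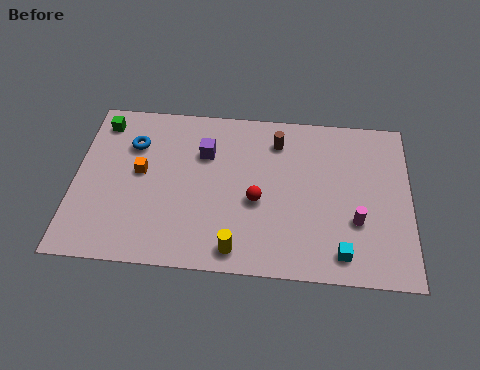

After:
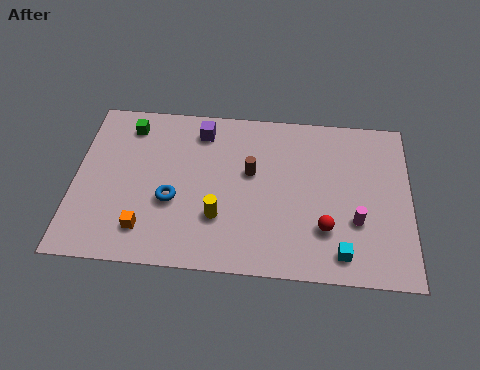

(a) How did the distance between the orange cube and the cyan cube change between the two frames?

-1.0

They were about 9.3 units apart before and 8.3 after — 1.0 units closer together.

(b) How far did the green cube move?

1.2

From (1.0, 7.4) to (2.2, 7.3), the green cube covered √(1.2² + 0.1²) ≈ 1.2 units.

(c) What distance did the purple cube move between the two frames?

1.2

From (5.5, 6.1) to (5.3, 7.3), the purple cube covered √(0.2² + 1.2²) ≈ 1.2 units.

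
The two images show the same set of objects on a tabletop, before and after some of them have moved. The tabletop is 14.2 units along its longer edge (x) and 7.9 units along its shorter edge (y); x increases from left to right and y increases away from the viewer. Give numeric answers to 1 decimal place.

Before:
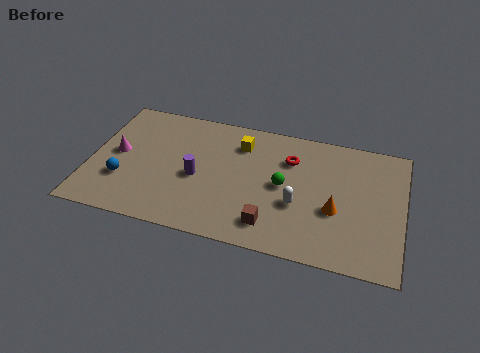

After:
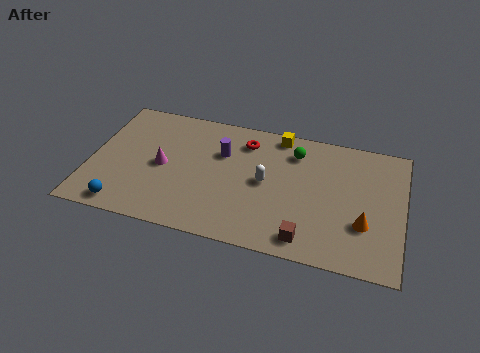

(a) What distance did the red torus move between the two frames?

2.2

From (9.0, 5.7) to (6.9, 6.3), the red torus covered √(2.1² + 0.6²) ≈ 2.2 units.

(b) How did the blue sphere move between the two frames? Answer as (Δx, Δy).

(0.2, -1.6)

The blue sphere started near (1.6, 2.5) and ended near (1.8, 0.9).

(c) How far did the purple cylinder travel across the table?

2.1

The purple cylinder was near (4.9, 3.5) before and (5.9, 5.3) after, so it travelled √(1.0² + 1.8²) ≈ 2.1 units.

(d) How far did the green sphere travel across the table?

2.2

The green sphere was near (8.8, 4.0) before and (9.2, 6.2) after, so it travelled √(0.4² + 2.2²) ≈ 2.2 units.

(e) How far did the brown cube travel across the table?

1.6

The brown cube moved from about (8.4, 1.5) to (10.0, 1.1), a distance of √(1.6² + 0.4²) ≈ 1.6.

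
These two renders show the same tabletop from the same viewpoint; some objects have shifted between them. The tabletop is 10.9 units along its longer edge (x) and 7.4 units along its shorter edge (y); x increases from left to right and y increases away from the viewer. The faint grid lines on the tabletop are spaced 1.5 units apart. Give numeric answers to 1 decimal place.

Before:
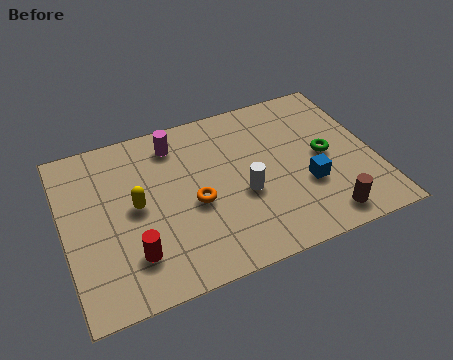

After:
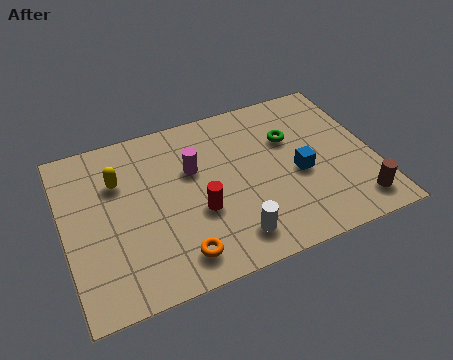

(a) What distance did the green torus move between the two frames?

1.6

The green torus moved from about (9.2, 3.7) to (8.1, 4.9), a distance of √(1.1² + 1.2²) ≈ 1.6.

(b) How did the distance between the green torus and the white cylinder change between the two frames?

+1.3

They were about 3.1 units apart before and 4.4 after — 1.3 units further apart.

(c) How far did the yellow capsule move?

1.4

The yellow capsule was near (2.5, 3.8) before and (2.0, 5.1) after, so it travelled √(0.5² + 1.3²) ≈ 1.4 units.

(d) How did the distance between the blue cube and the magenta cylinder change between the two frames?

-1.6

The distance was about 5.5 in the first image and 3.9 in the second, so they moved 1.6 units closer together.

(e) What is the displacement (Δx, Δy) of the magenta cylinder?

(0.5, -1.4)

The magenta cylinder was at about (4.1, 6.1) and moved to about (4.6, 4.7).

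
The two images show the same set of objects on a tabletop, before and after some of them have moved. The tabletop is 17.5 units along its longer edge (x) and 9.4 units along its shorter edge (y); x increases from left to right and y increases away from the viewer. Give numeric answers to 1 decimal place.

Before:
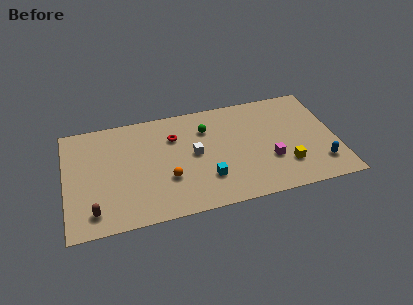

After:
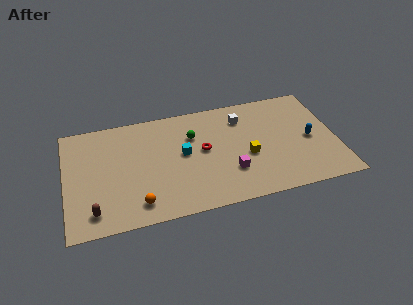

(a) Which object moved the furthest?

the white cube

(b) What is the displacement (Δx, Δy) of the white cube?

(3.3, 2.4)

From the two frames, the white cube sits at roughly (8.3, 4.9) before and (11.6, 7.3) after.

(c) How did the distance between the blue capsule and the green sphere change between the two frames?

-0.8

Before: roughly 8.6 units apart; after: 7.8. That's 0.8 units closer together.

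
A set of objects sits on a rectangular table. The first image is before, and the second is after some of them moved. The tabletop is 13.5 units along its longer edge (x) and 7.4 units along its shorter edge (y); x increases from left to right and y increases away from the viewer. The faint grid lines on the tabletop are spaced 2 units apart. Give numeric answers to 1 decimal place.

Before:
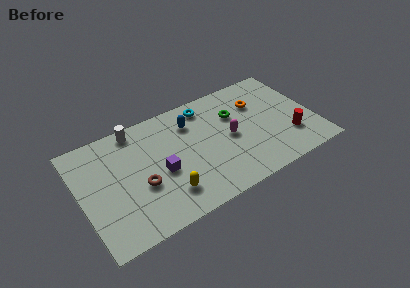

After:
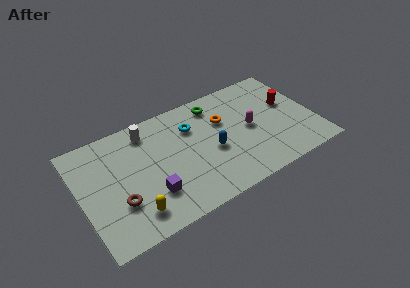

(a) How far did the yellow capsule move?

1.9

From (4.6, 1.7) to (2.7, 1.4), the yellow capsule covered √(1.9² + 0.3²) ≈ 1.9 units.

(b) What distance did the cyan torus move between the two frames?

1.4

From (7.6, 6.3) to (6.6, 5.3), the cyan torus covered √(1.0² + 1.0²) ≈ 1.4 units.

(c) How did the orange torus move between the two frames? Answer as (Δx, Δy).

(-2.1, -0.3)

From the two frames, the orange torus sits at roughly (10.5, 5.2) before and (8.4, 4.9) after.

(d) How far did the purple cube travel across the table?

1.3

From (4.5, 3.2) to (3.8, 2.1), the purple cube covered √(0.7² + 1.1²) ≈ 1.3 units.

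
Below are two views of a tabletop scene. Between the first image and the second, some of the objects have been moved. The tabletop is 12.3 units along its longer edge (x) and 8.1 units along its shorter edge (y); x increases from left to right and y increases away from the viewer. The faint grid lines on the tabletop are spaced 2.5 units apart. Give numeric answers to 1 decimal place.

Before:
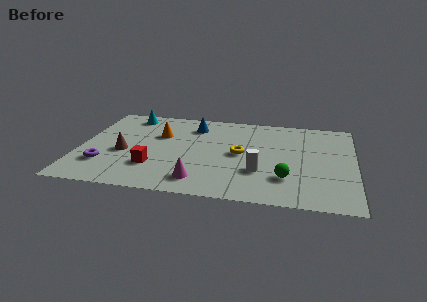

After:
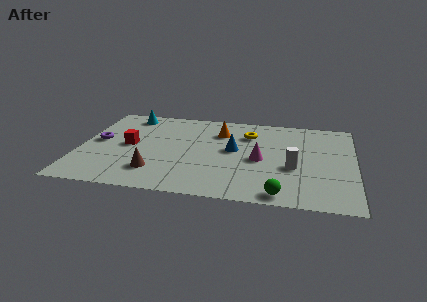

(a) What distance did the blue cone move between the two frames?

2.8

The blue cone was near (5.0, 6.4) before and (6.9, 4.4) after, so it travelled √(1.9² + 2.0²) ≈ 2.8 units.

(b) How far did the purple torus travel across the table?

2.1

From (1.2, 2.2) to (0.8, 4.3), the purple torus covered √(0.4² + 2.1²) ≈ 2.1 units.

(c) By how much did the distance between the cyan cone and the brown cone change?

+1.7

They were about 3.6 units apart before and 5.3 after — 1.7 units further apart.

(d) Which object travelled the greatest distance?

the magenta cone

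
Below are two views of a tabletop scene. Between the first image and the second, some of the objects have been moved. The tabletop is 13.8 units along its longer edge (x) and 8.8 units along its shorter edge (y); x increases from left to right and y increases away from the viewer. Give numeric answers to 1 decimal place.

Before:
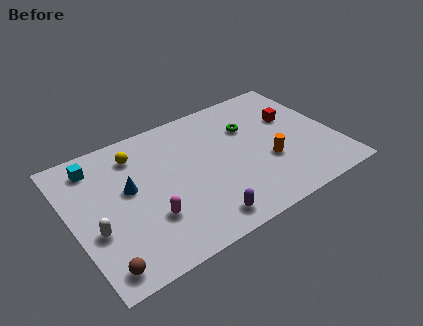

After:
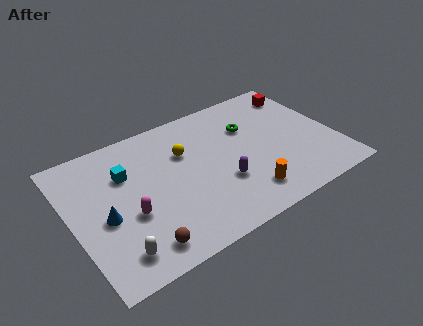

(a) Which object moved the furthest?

the yellow sphere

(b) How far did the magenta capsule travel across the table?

1.1

From (3.7, 2.7) to (2.8, 3.4), the magenta capsule covered √(0.9² + 0.7²) ≈ 1.1 units.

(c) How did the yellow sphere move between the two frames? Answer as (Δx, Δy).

(2.4, -1.1)

From the two frames, the yellow sphere sits at roughly (3.7, 7.0) before and (6.1, 5.9) after.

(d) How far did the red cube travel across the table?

1.8

From (11.9, 5.6) to (12.7, 7.2), the red cube covered √(0.8² + 1.6²) ≈ 1.8 units.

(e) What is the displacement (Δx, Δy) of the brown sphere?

(2.0, 0.2)

From the two frames, the brown sphere sits at roughly (1.0, 1.1) before and (3.0, 1.3) after.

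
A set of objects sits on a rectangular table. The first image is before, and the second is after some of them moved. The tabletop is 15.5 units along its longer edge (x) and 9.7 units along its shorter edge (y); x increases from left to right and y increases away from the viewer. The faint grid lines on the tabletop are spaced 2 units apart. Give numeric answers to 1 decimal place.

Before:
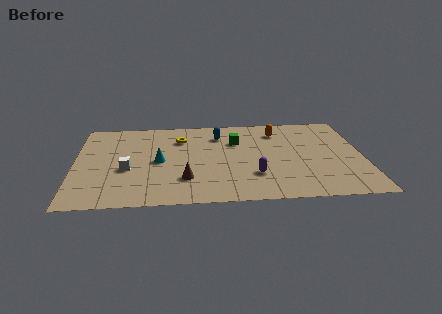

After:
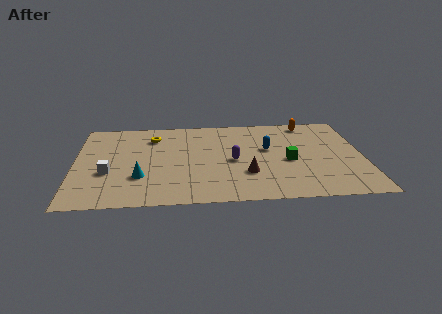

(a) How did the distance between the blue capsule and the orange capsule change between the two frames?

+0.5

They were about 3.2 units apart before and 3.7 after — 0.5 units further apart.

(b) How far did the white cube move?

1.0

From (2.8, 3.9) to (1.8, 3.6), the white cube covered √(1.0² + 0.3²) ≈ 1.0 units.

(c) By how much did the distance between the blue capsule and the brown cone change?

-2.3

They were about 5.3 units apart before and 3.0 after — 2.3 units closer together.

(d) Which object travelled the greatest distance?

the green cube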